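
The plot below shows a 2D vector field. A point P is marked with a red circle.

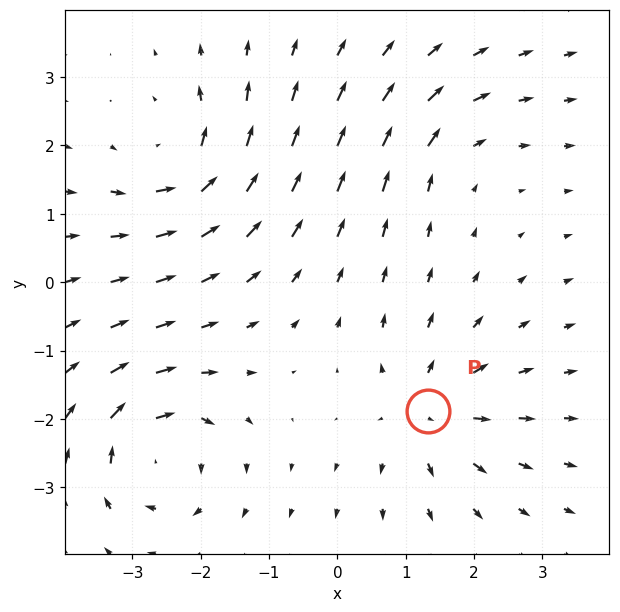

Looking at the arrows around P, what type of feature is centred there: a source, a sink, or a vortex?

At P (1.3, -1.9) the arrows spread outward. Divergence about +5, curl ≈0 — positive divergence with near-zero curl is a source.

source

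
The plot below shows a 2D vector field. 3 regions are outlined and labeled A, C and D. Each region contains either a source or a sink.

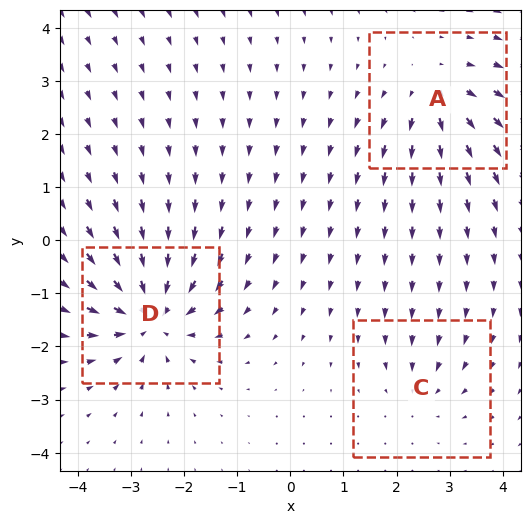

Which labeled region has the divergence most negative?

Divergence at each region's feature centre — A: about +4, C: about -2, D: about -6. Region D is most negative.

D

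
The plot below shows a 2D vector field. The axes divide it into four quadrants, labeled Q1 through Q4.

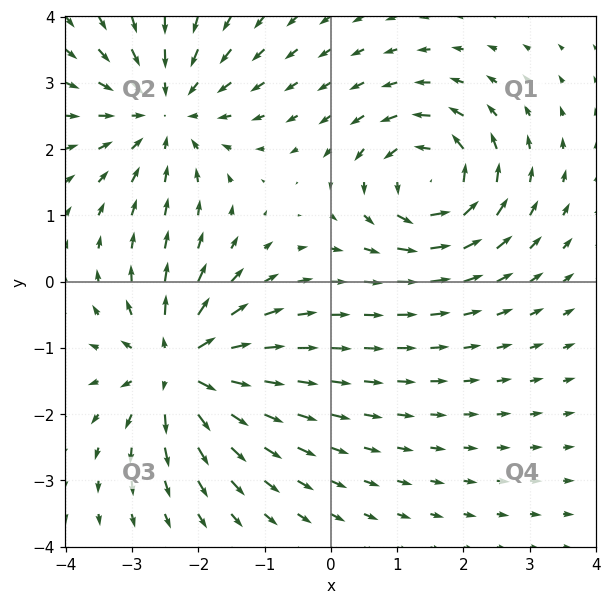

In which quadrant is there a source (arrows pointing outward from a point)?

Q3

The source sits at approximately (-2.3, -1.3), which lies in quadrant Q3. The divergence there is about +5, positive as expected for a source.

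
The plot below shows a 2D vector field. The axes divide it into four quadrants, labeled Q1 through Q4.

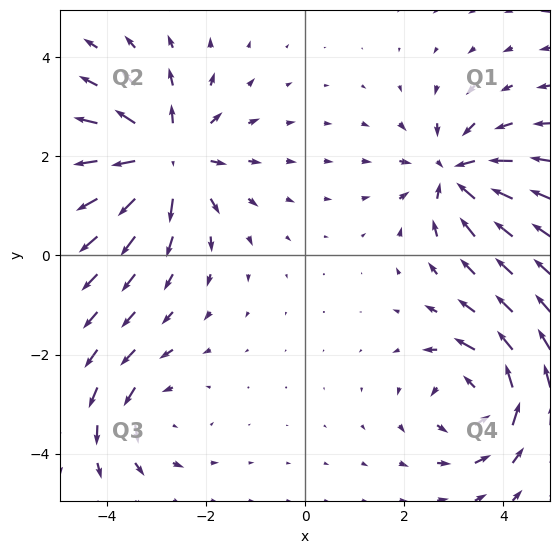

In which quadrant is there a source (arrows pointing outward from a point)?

Q2

The source sits at approximately (-2.8, 2.0), which lies in quadrant Q2. The divergence there is about +5, positive as expected for a source.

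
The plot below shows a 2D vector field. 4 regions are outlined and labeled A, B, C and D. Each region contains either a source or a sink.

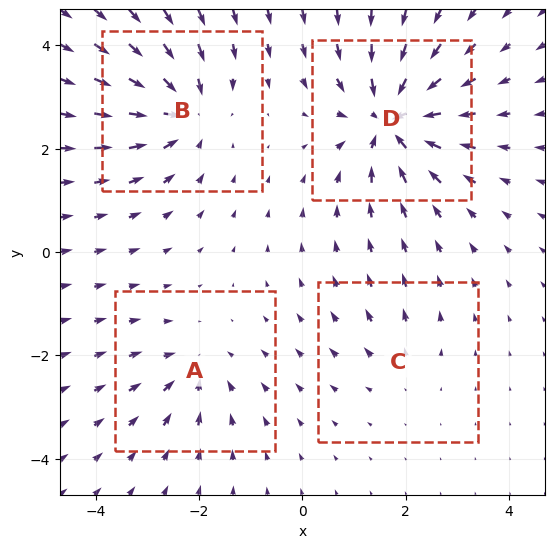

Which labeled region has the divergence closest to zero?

Divergence at each region's feature centre — A: about -4, B: about -6, C: about +2, D: about -7. Region C is closest to zero.

C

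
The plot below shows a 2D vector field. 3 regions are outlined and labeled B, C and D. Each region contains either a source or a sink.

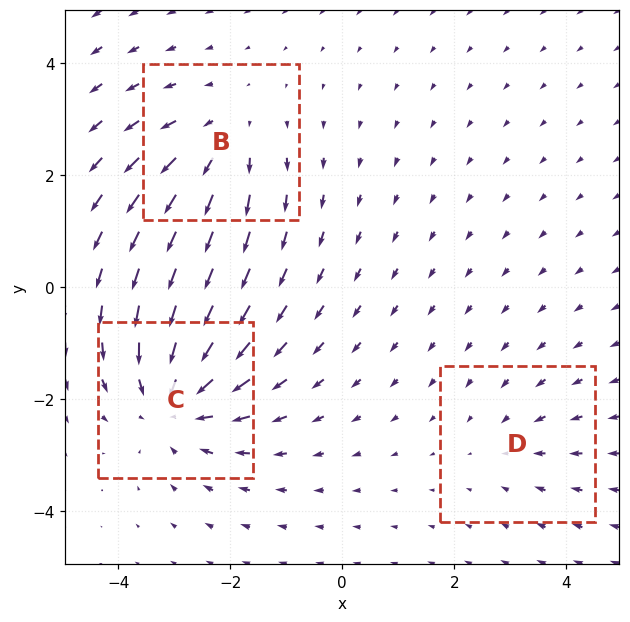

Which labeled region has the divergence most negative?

Divergence at each region's feature centre — B: about +3, C: about -4, D: about -2. Region C is most negative.

C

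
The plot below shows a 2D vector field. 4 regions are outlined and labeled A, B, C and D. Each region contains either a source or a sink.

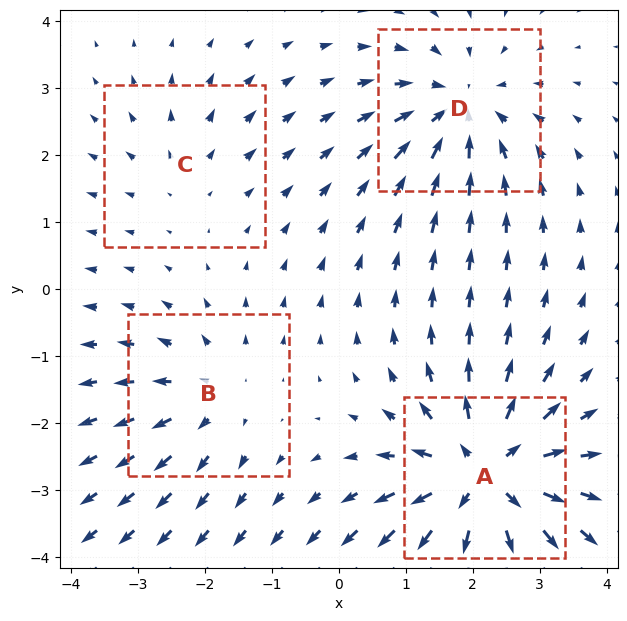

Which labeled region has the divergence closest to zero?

Divergence at each region's feature centre — A: about +8, B: about +4, C: about +2, D: about -5. Region C is closest to zero.

C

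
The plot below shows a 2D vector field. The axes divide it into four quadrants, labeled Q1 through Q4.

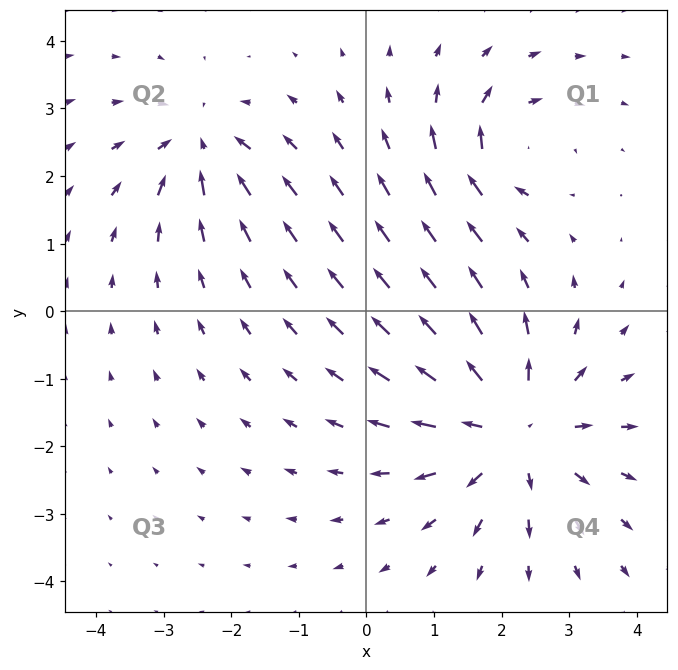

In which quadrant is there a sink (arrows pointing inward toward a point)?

Q2

The sink sits at approximately (-2.5, 2.4), which lies in quadrant Q2. The divergence there is about -4, negative as expected for a sink.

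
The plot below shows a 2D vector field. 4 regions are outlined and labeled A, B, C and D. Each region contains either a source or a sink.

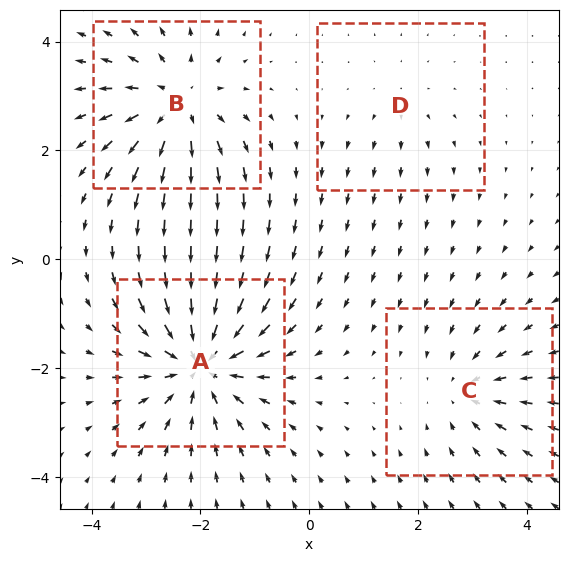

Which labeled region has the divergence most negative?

A

Divergence at each region's feature centre — A: about -7, B: about +6, C: about -4, D: about +2. Region A is most negative.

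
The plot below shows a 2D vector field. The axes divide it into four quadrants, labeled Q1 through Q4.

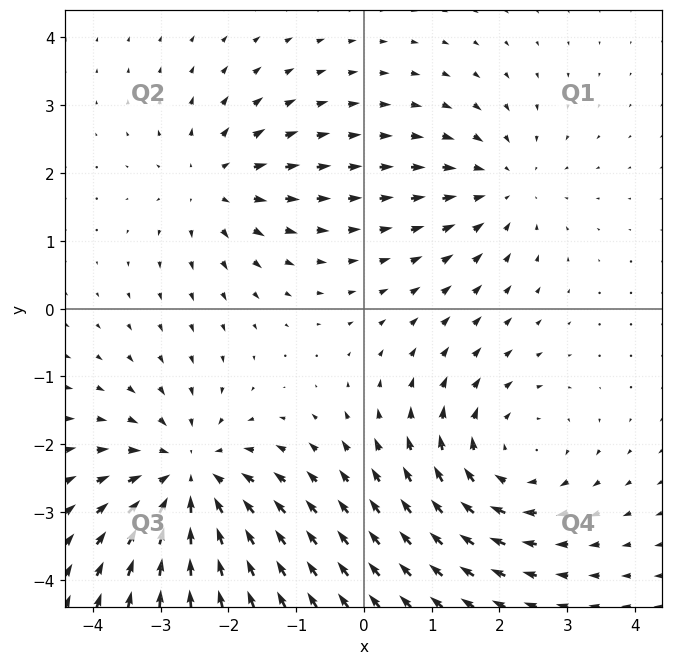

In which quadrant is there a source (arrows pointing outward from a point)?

Q2

The source sits at approximately (-2.2, 1.8), which lies in quadrant Q2. The divergence there is about +3, positive as expected for a source.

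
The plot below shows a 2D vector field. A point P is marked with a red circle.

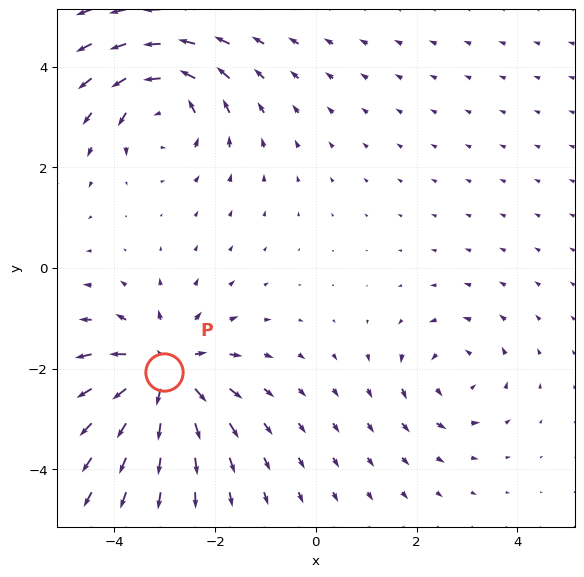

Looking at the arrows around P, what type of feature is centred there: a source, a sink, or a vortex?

source

At P (-3.0, -2.1) the arrows spread outward. Divergence about +6, curl ≈0 — positive divergence with near-zero curl is a source.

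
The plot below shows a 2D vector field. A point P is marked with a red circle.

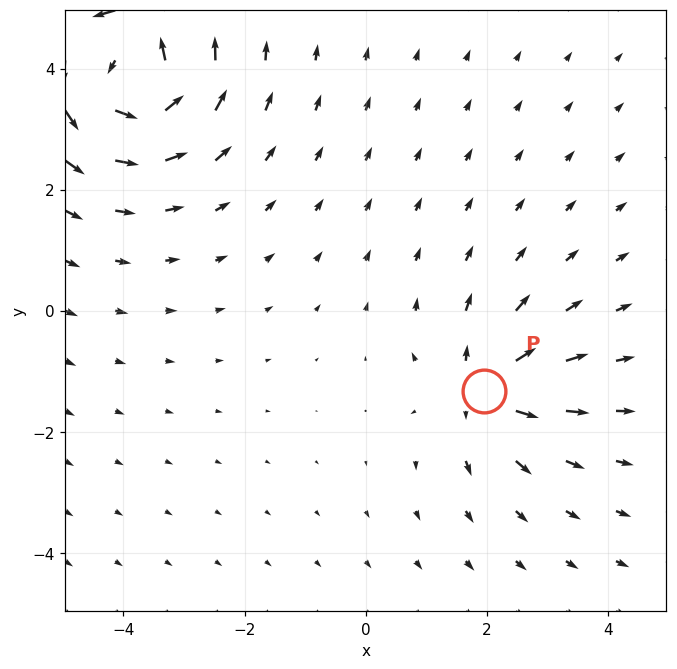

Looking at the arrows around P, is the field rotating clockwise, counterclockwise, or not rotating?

Near P at (1.9, -1.3) the arrows show no circulation. The curl there is ≈0.

not rotating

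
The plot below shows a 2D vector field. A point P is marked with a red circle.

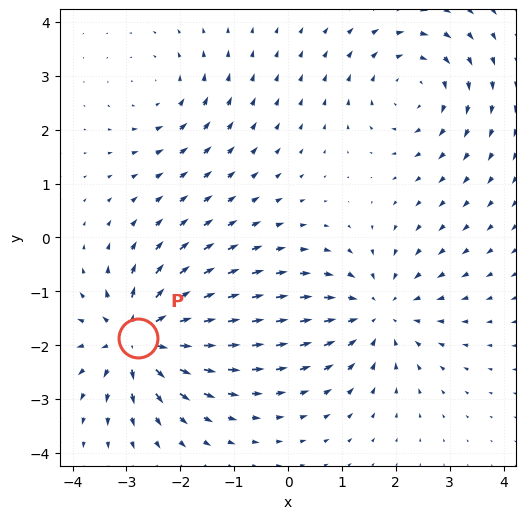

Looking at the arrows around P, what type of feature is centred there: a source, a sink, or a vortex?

source

At P (-2.8, -1.9) the arrows spread outward. Divergence about +7, curl ≈0 — positive divergence with near-zero curl is a source.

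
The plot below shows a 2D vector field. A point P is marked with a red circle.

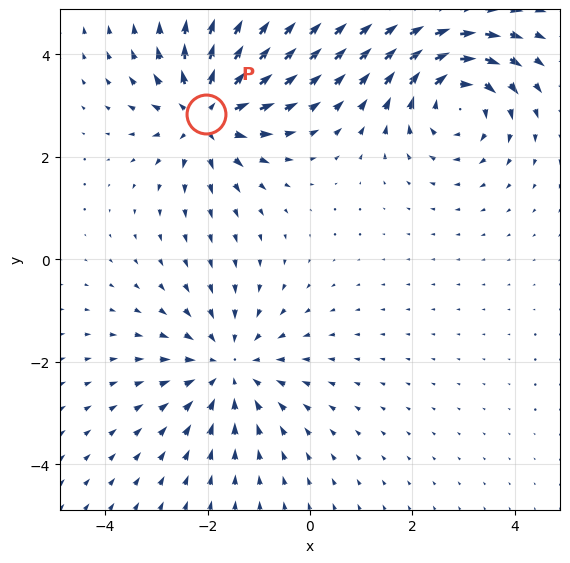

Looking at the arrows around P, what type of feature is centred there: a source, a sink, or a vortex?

At P (-2.0, 2.8) the arrows spread outward. Divergence about +3, curl ≈0 — positive divergence with near-zero curl is a source.

source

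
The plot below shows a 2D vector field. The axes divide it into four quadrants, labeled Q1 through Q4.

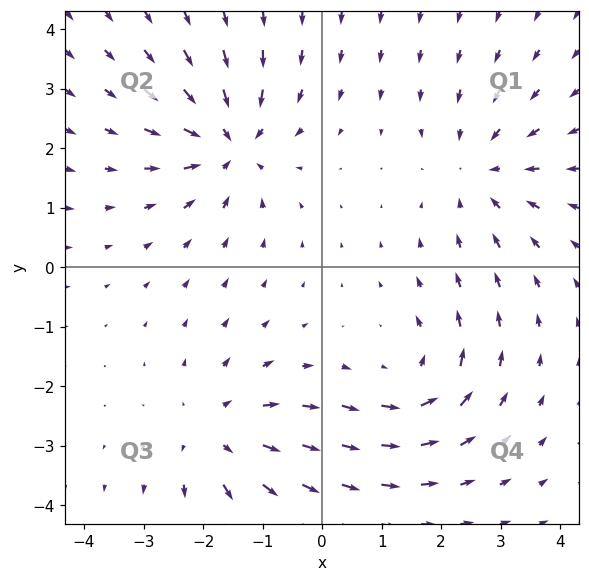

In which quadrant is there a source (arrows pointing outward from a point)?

The source sits at approximately (-1.8, -2.8), which lies in quadrant Q3. The divergence there is about +3, positive as expected for a source.

Q3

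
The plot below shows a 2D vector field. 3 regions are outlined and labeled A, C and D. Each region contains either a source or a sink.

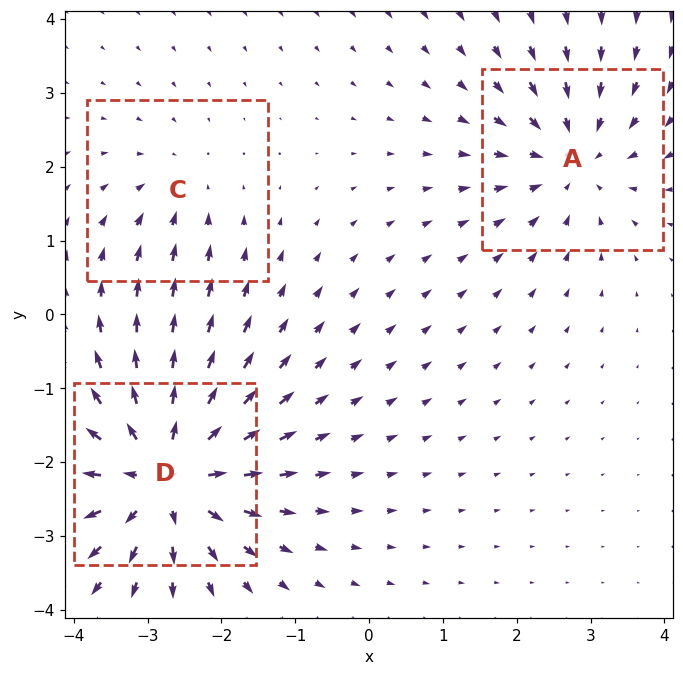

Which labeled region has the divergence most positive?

Divergence at each region's feature centre — A: about -3, C: about -2, D: about +5. Region D is most positive.

D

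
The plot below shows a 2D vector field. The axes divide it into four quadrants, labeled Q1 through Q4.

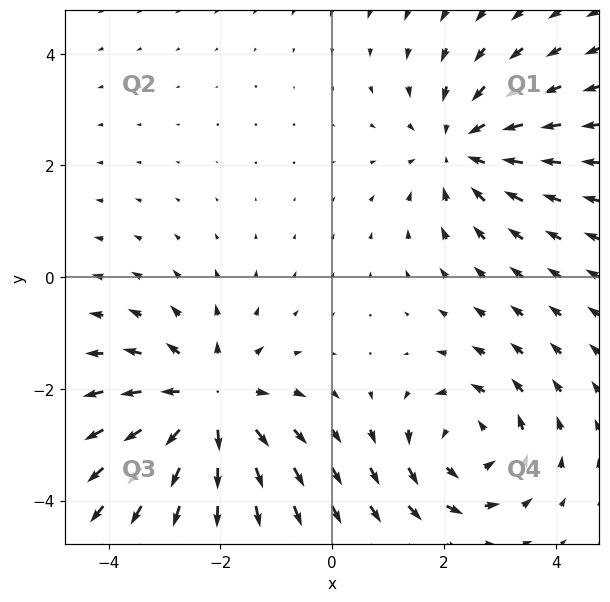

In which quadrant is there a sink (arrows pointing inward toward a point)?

The sink sits at approximately (2.3, 2.3), which lies in quadrant Q1. The divergence there is about -3, negative as expected for a sink.

Q1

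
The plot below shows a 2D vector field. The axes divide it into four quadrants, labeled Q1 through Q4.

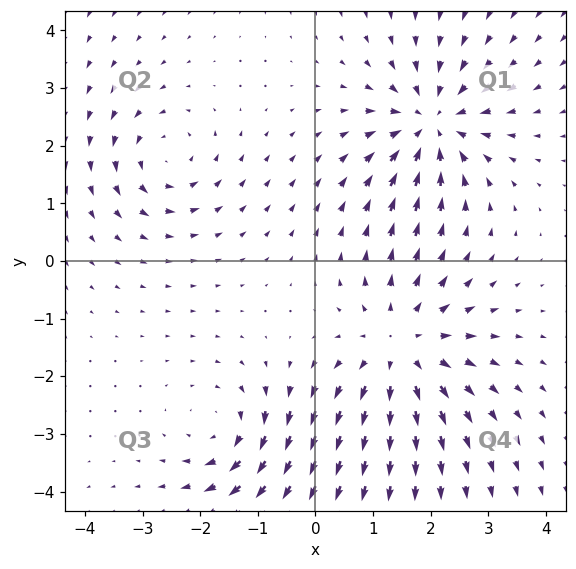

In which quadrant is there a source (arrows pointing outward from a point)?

Q4

The source sits at approximately (1.5, -1.5), which lies in quadrant Q4. The divergence there is about +4, positive as expected for a source.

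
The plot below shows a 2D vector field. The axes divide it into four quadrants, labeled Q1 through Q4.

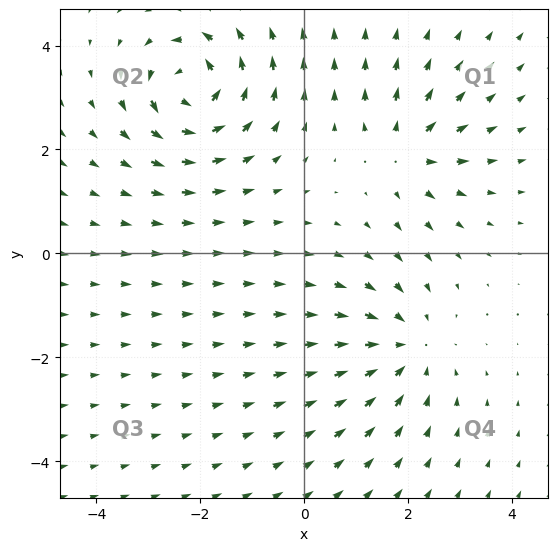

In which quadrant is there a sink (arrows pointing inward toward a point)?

Q4

The sink sits at approximately (2.0, -1.8), which lies in quadrant Q4. The divergence there is about -4, negative as expected for a sink.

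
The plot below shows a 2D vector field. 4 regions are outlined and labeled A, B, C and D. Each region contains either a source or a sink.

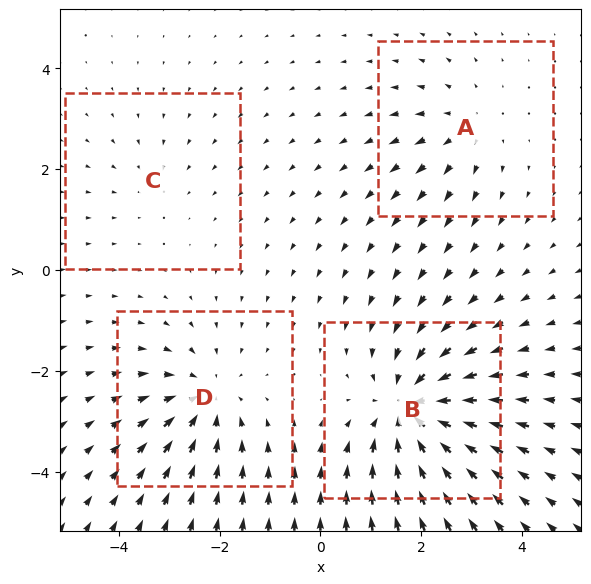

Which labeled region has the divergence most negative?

Divergence at each region's feature centre — A: about +3, B: about -6, C: about -2, D: about -4. Region B is most negative.

B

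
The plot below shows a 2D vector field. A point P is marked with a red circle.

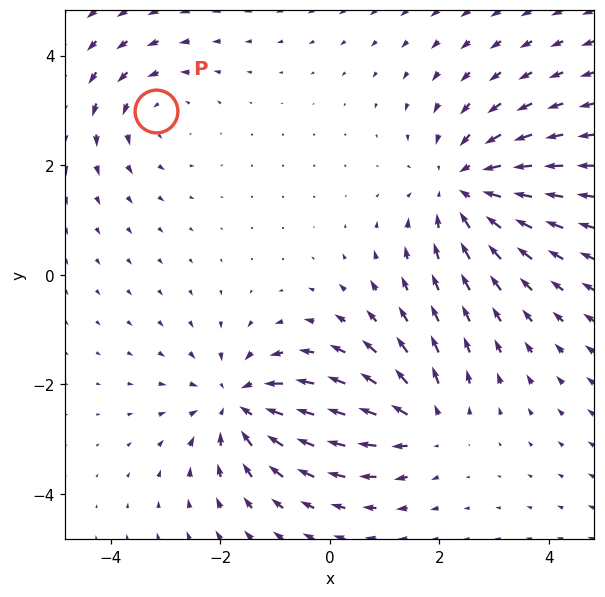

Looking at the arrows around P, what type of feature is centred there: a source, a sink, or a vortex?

vortex

At P (-3.2, 3.0) the arrows circulate counterclockwise. Divergence ≈0, curl about +3 — near-zero divergence with nonzero curl is a vortex.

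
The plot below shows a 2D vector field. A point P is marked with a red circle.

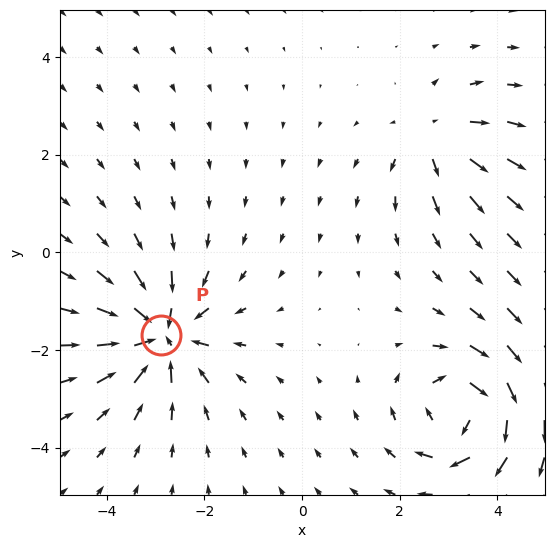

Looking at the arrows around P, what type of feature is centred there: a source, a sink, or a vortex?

At P (-2.9, -1.7) the arrows converge inward. Divergence about -6, curl ≈0 — negative divergence with near-zero curl is a sink.

sink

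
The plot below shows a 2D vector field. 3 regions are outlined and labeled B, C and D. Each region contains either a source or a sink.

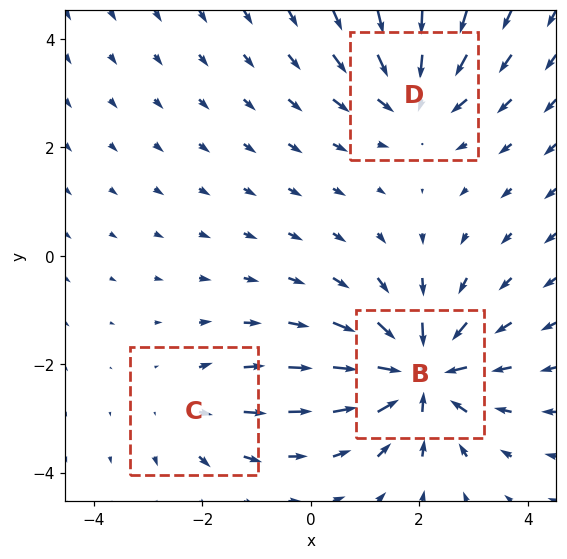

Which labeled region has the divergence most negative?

B

Divergence at each region's feature centre — B: about -6, C: about +2, D: about -4. Region B is most negative.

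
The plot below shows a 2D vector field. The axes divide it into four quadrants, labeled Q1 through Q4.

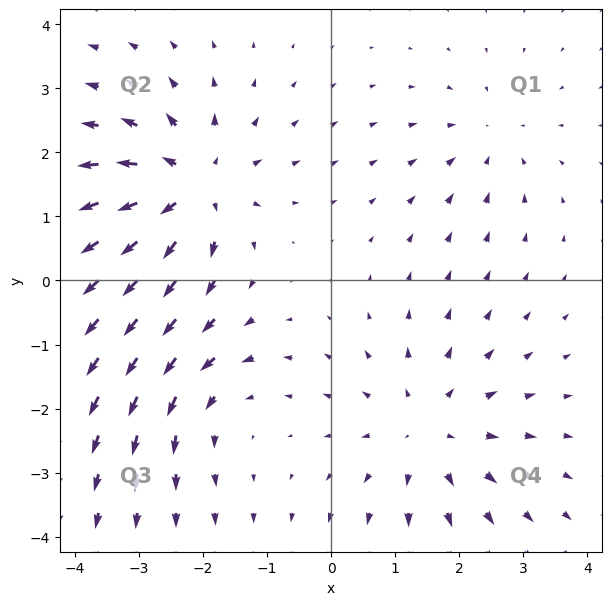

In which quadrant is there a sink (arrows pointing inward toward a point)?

Q1

The sink sits at approximately (2.5, 2.2), which lies in quadrant Q1. The divergence there is about -2, negative as expected for a sink.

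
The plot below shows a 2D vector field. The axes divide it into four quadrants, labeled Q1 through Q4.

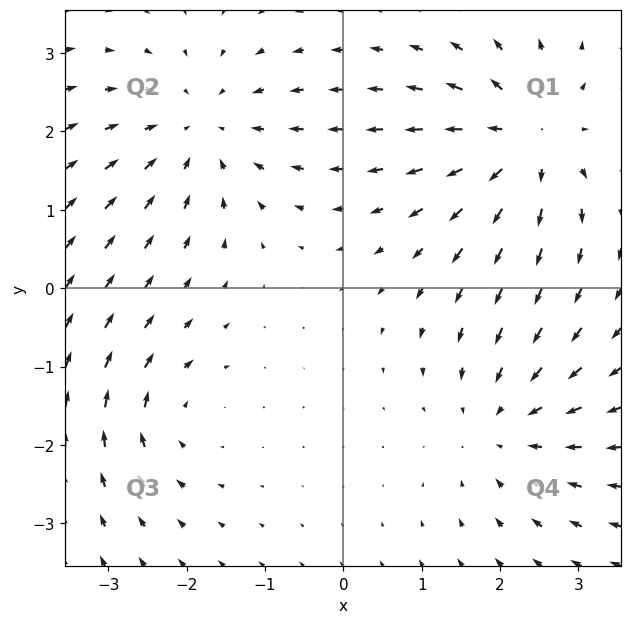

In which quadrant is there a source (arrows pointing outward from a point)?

The source sits at approximately (2.3, 1.9), which lies in quadrant Q1. The divergence there is about +6, positive as expected for a source.

Q1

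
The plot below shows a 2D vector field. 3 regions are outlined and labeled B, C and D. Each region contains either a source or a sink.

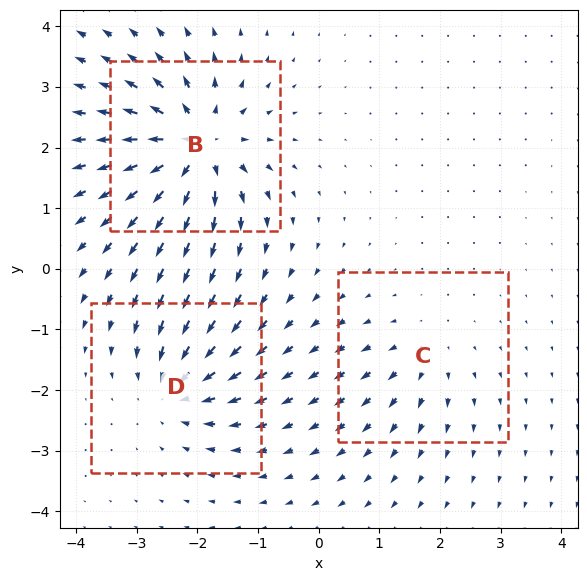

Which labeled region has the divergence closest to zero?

C

Divergence at each region's feature centre — B: about +6, C: about +2, D: about -4. Region C is closest to zero.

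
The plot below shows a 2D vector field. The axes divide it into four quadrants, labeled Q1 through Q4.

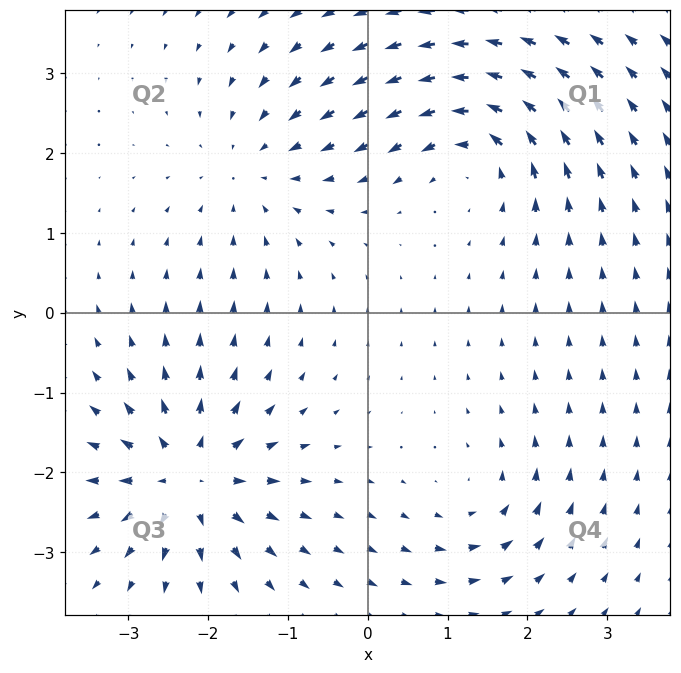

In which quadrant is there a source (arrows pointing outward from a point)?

The source sits at approximately (-2.2, -2.1), which lies in quadrant Q3. The divergence there is about +7, positive as expected for a source.

Q3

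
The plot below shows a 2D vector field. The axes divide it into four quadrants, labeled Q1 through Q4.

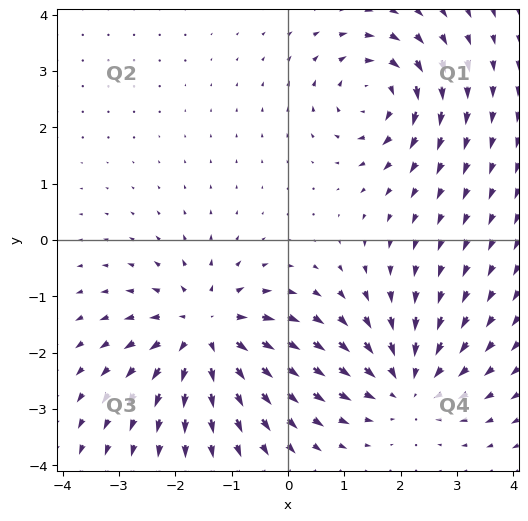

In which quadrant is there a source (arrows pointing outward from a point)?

Q3

The source sits at approximately (-1.5, -1.6), which lies in quadrant Q3. The divergence there is about +5, positive as expected for a source.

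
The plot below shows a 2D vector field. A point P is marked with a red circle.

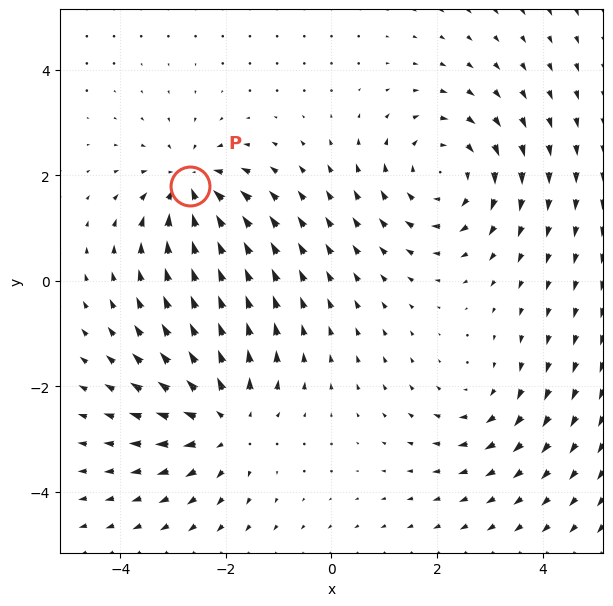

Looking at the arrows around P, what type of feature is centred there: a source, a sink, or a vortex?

sink

At P (-2.7, 1.8) the arrows converge inward. Divergence about -5, curl ≈0 — negative divergence with near-zero curl is a sink.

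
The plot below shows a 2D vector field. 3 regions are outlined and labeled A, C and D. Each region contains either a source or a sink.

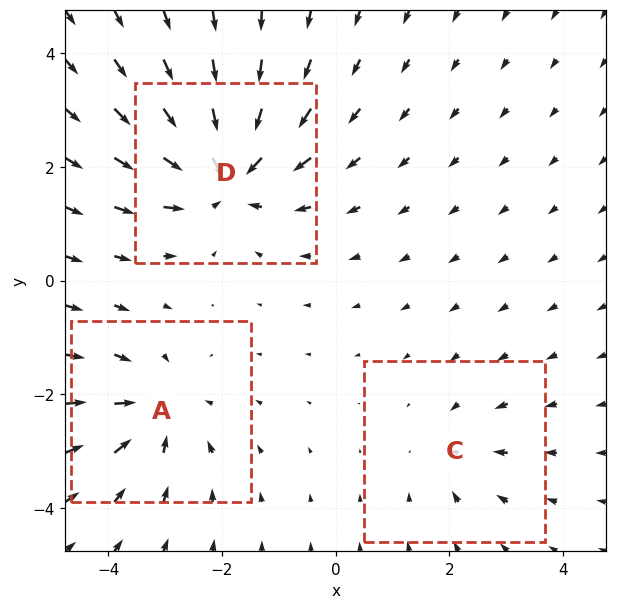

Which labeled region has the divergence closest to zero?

C

Divergence at each region's feature centre — A: about -3, C: about -2, D: about -5. Region C is closest to zero.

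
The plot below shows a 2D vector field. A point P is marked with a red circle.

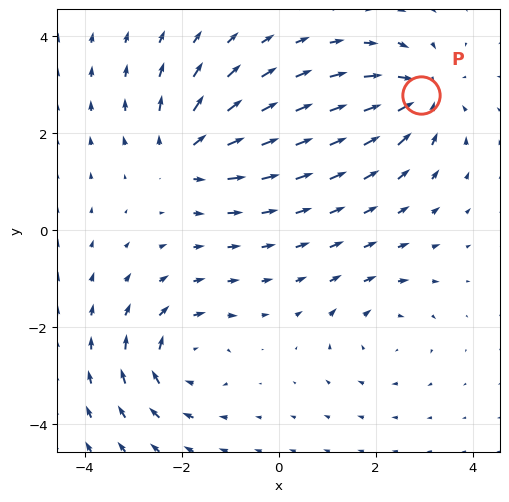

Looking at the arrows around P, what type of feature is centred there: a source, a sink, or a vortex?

At P (2.9, 2.8) the arrows converge inward. Divergence about -6, curl ≈0 — negative divergence with near-zero curl is a sink.

sink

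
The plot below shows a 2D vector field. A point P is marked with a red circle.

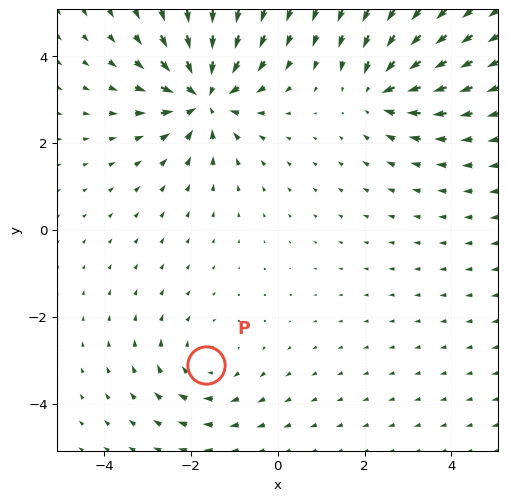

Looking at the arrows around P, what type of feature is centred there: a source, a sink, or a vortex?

At P (-1.7, -3.1) the arrows circulate clockwise. Divergence ≈0, curl about -3 — near-zero divergence with nonzero curl is a vortex.

vortex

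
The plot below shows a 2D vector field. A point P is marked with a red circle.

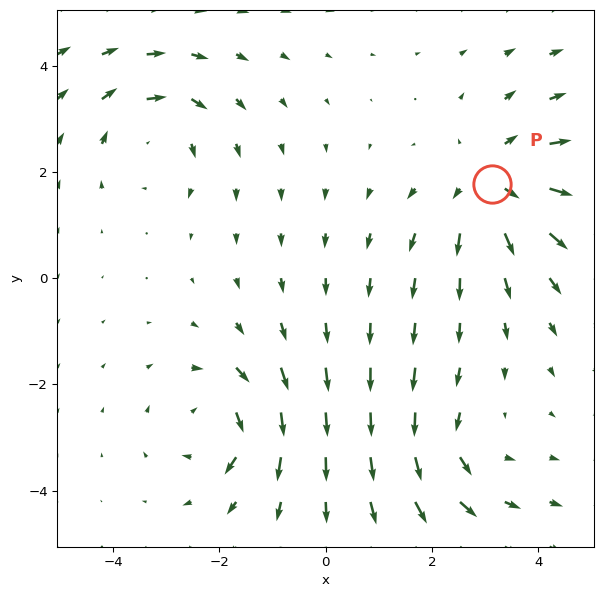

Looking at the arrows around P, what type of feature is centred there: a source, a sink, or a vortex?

source

At P (3.1, 1.8) the arrows spread outward. Divergence about +4, curl ≈0 — positive divergence with near-zero curl is a source.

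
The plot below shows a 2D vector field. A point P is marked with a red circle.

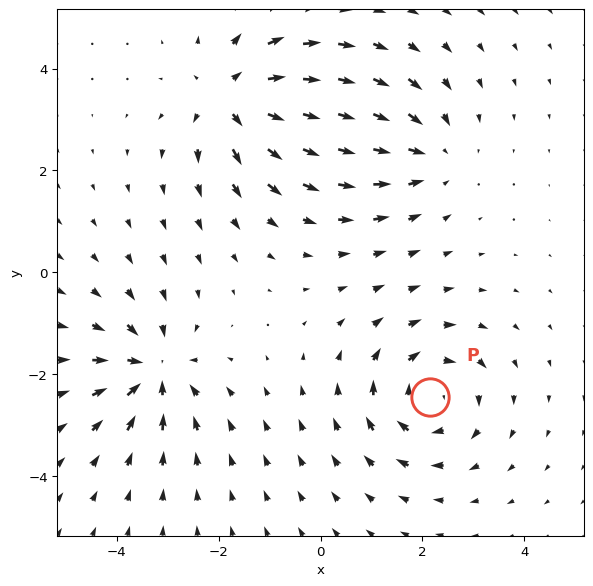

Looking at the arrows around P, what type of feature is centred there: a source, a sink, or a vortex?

At P (2.1, -2.5) the arrows circulate clockwise. Divergence ≈0, curl about -5 — near-zero divergence with nonzero curl is a vortex.

vortex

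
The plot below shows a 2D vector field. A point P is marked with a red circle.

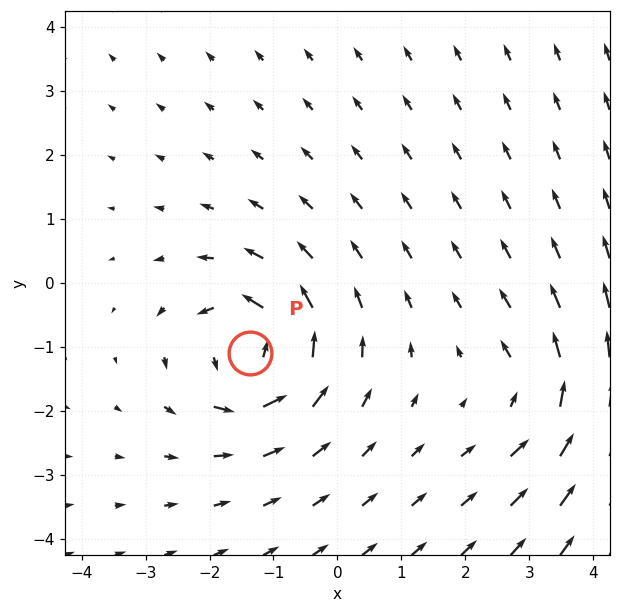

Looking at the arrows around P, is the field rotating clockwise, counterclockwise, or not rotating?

Near P at (-1.4, -1.1) the arrows circulate counterclockwise. The curl (z-component) there is about +5; positive curl means counterclockwise rotation.

counterclockwise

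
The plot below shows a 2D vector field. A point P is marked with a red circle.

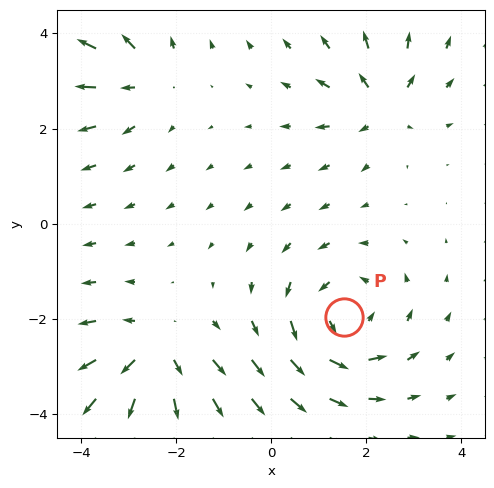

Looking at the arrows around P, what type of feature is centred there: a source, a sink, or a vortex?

At P (1.5, -2.0) the arrows circulate counterclockwise. Divergence ≈0, curl about +5 — near-zero divergence with nonzero curl is a vortex.

vortex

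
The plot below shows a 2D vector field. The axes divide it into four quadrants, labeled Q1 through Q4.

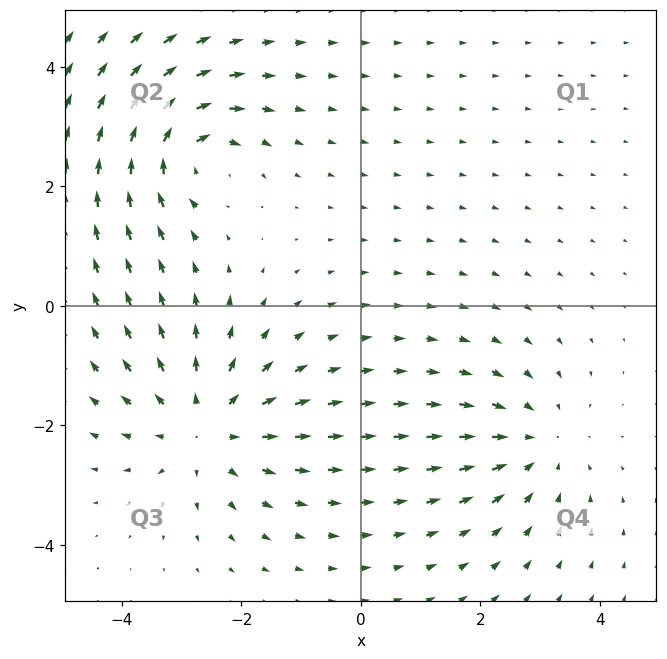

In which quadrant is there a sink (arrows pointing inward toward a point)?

The sink sits at approximately (3.0, -2.3), which lies in quadrant Q4. The divergence there is about -2, negative as expected for a sink.

Q4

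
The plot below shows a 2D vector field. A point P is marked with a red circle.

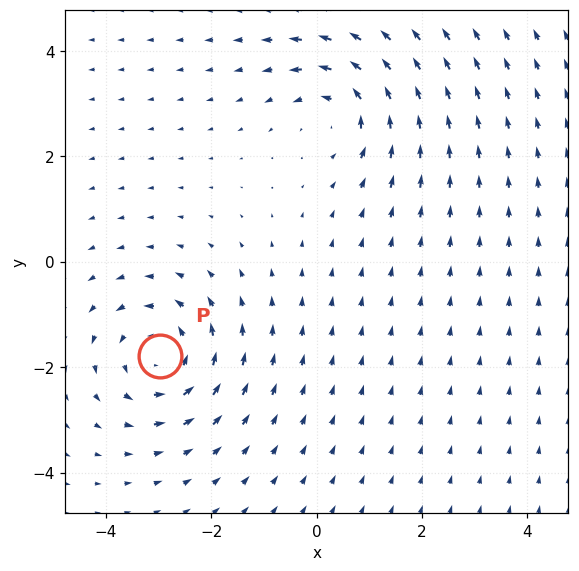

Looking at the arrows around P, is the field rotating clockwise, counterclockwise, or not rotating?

counterclockwise

Near P at (-3.0, -1.8) the arrows circulate counterclockwise. The curl (z-component) there is about +4; positive curl means counterclockwise rotation.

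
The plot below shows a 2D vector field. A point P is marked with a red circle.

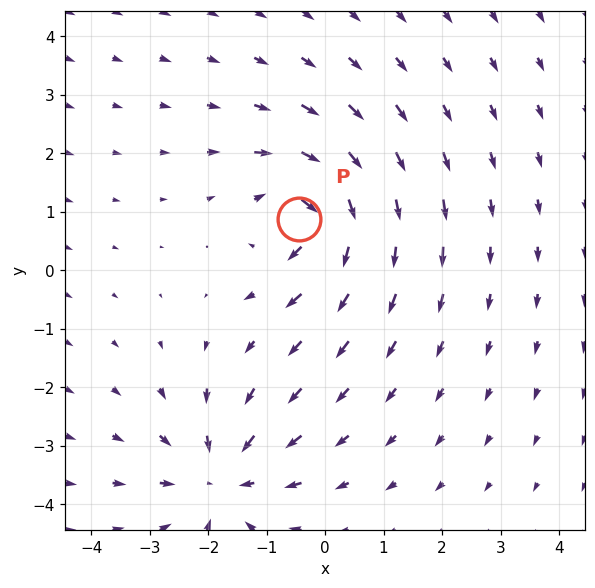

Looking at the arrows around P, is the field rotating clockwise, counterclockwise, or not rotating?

Near P at (-0.4, 0.9) the arrows circulate clockwise. The curl (z-component) there is about -4; negative curl means clockwise rotation.

clockwise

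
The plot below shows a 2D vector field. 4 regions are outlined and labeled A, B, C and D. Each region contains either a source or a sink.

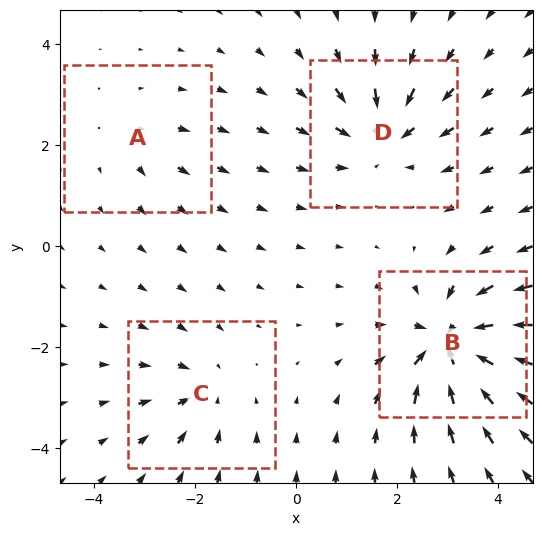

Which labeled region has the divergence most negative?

B

Divergence at each region's feature centre — A: about +2, B: about -8, C: about -4, D: about -5. Region B is most negative.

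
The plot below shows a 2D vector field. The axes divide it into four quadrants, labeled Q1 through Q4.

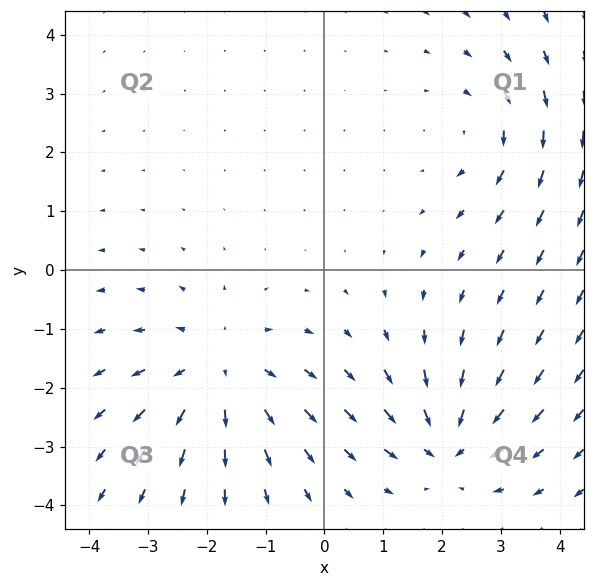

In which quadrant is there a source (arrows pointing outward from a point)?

Q3

The source sits at approximately (-1.8, -1.7), which lies in quadrant Q3. The divergence there is about +3, positive as expected for a source.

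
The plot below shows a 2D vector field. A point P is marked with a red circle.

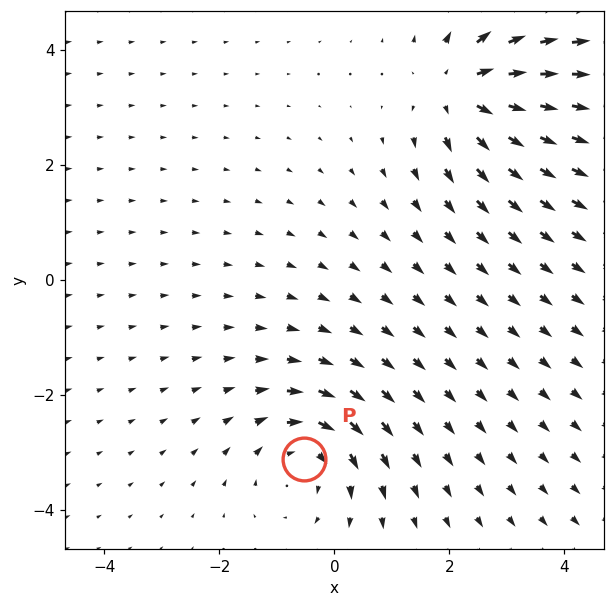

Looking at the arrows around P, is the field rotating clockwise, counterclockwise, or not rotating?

clockwise

Near P at (-0.5, -3.1) the arrows circulate clockwise. The curl (z-component) there is about -4; negative curl means clockwise rotation.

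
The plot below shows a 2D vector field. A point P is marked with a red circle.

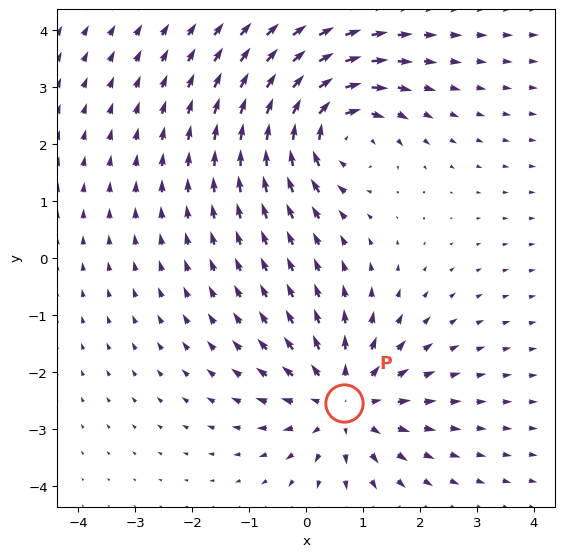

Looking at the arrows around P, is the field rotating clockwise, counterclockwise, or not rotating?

not rotating

Near P at (0.7, -2.5) the arrows show no circulation. The curl there is ≈0.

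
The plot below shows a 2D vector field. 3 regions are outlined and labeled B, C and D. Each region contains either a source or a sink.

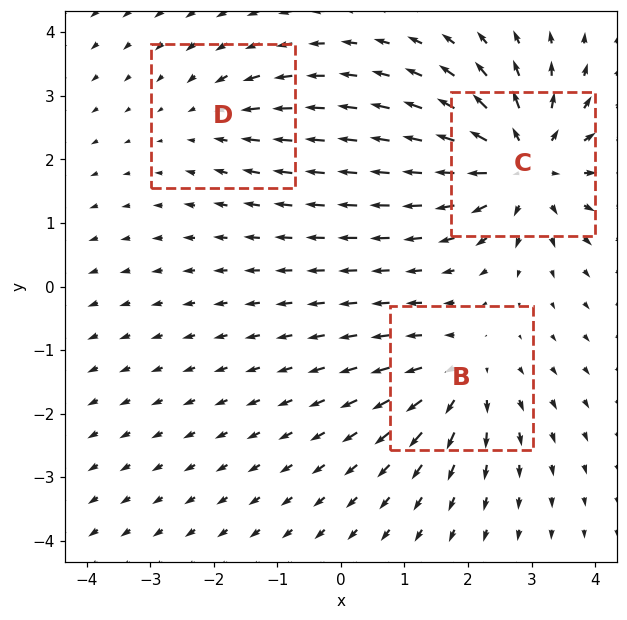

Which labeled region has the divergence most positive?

Divergence at each region's feature centre — B: about +3, C: about +5, D: about -2. Region C is most positive.

C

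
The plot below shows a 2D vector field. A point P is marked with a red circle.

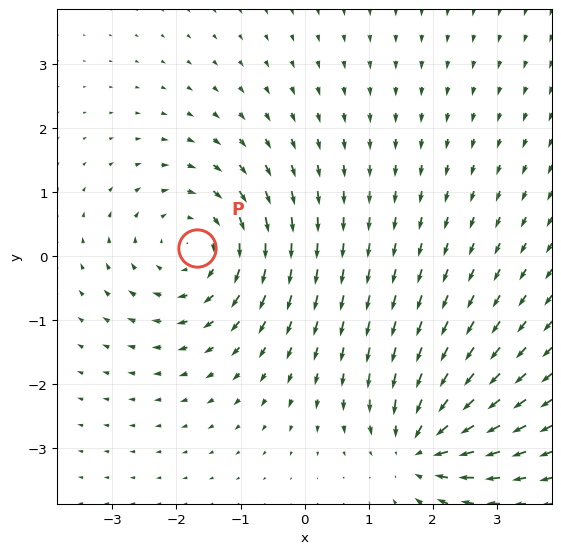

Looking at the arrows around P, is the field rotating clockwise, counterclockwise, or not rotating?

clockwise

Near P at (-1.7, 0.1) the arrows circulate clockwise. The curl (z-component) there is about -4; negative curl means clockwise rotation.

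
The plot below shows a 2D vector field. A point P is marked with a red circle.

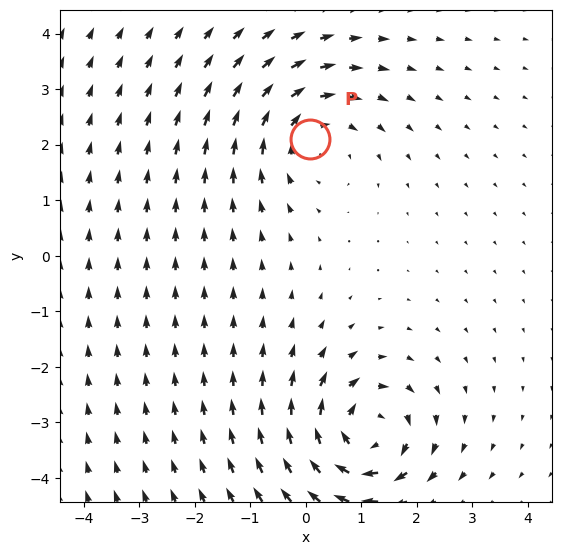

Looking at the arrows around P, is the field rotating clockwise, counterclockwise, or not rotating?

clockwise

Near P at (0.1, 2.1) the arrows circulate clockwise. The curl (z-component) there is about -2; negative curl means clockwise rotation.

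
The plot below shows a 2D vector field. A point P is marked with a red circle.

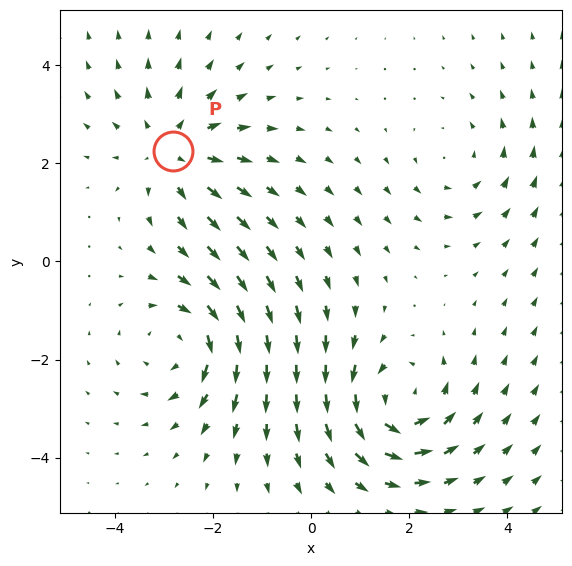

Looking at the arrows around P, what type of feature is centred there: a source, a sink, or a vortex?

source

At P (-2.8, 2.3) the arrows spread outward. Divergence about +4, curl ≈0 — positive divergence with near-zero curl is a source.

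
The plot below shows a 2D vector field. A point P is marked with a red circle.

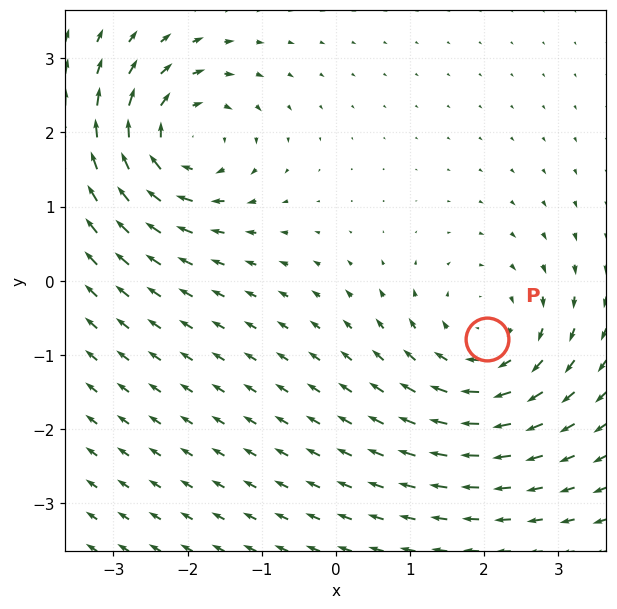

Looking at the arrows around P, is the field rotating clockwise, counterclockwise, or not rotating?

Near P at (2.0, -0.8) the arrows circulate clockwise. The curl (z-component) there is about -3; negative curl means clockwise rotation.

clockwise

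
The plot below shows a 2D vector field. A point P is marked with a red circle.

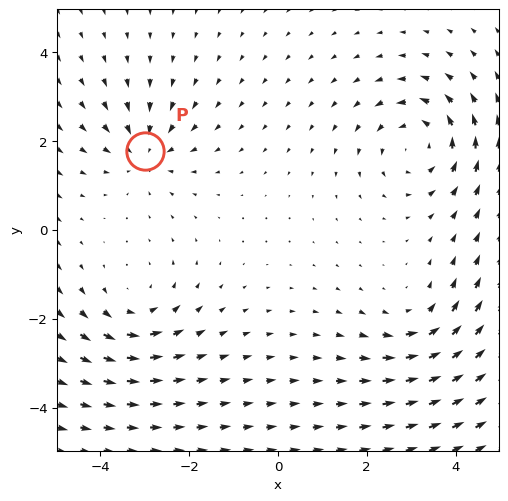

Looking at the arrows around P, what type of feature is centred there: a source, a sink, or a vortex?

At P (-3.0, 1.8) the arrows converge inward. Divergence about -4, curl ≈0 — negative divergence with near-zero curl is a sink.

sink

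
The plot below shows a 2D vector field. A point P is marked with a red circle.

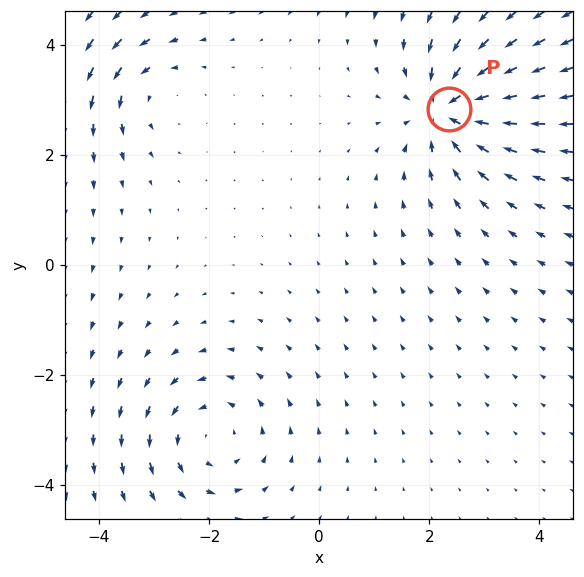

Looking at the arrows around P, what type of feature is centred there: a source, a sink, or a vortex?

sink

At P (2.4, 2.8) the arrows converge inward. Divergence about -6, curl ≈0 — negative divergence with near-zero curl is a sink.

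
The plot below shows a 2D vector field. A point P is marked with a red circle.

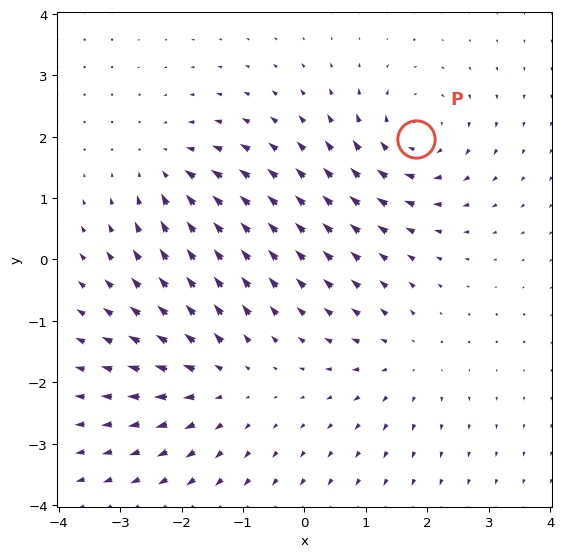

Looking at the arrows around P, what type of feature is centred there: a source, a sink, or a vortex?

vortex

At P (1.8, 2.0) the arrows circulate clockwise. Divergence ≈0, curl about -5 — near-zero divergence with nonzero curl is a vortex.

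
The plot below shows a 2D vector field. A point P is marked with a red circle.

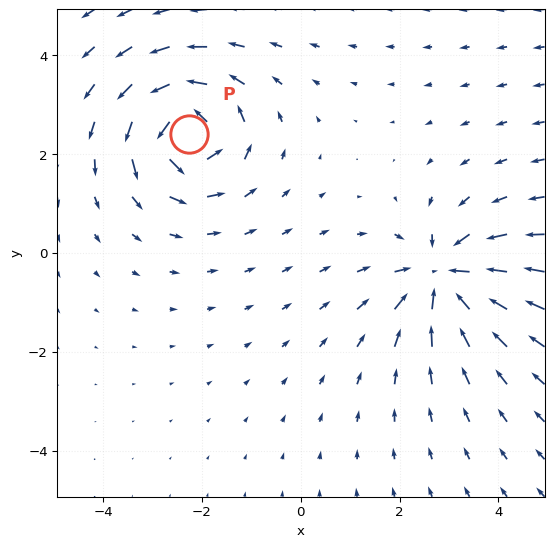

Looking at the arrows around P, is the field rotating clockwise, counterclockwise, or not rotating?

Near P at (-2.3, 2.4) the arrows circulate counterclockwise. The curl (z-component) there is about +5; positive curl means counterclockwise rotation.

counterclockwise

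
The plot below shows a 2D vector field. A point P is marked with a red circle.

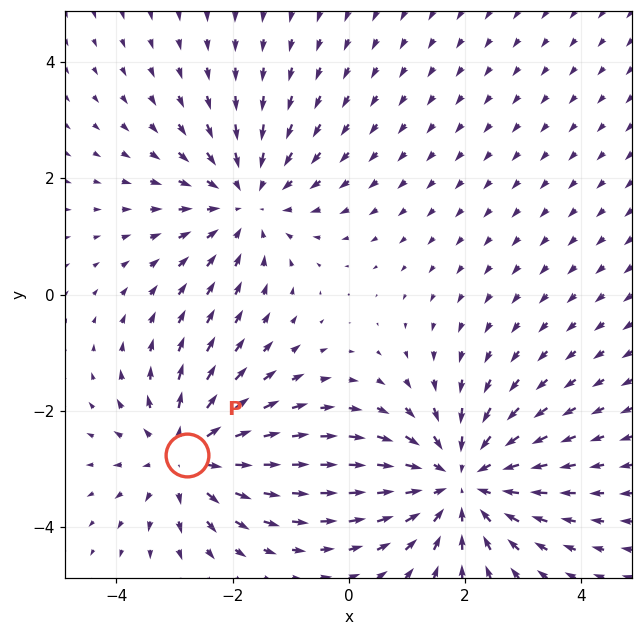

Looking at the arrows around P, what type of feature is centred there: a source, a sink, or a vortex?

At P (-2.8, -2.8) the arrows spread outward. Divergence about +3, curl ≈0 — positive divergence with near-zero curl is a source.

source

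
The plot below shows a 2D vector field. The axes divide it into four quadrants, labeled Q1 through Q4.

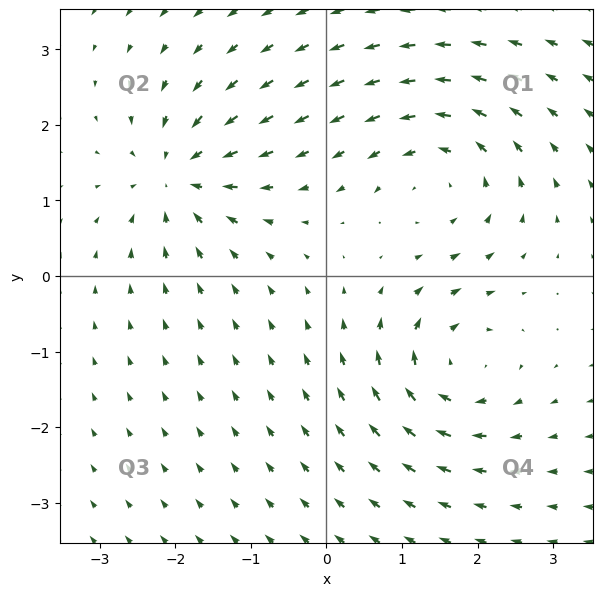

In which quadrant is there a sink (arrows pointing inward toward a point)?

Q2

The sink sits at approximately (-2.0, 1.3), which lies in quadrant Q2. The divergence there is about -5, negative as expected for a sink.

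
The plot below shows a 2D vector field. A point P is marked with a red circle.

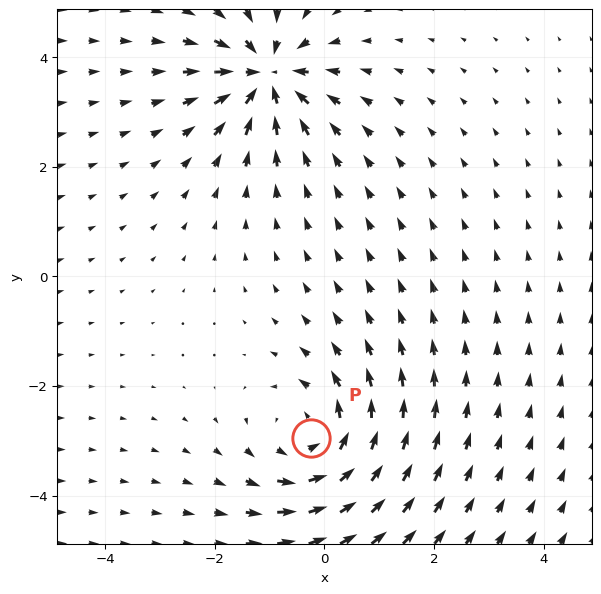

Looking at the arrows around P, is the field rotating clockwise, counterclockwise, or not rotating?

Near P at (-0.2, -3.0) the arrows circulate counterclockwise. The curl (z-component) there is about +4; positive curl means counterclockwise rotation.

counterclockwise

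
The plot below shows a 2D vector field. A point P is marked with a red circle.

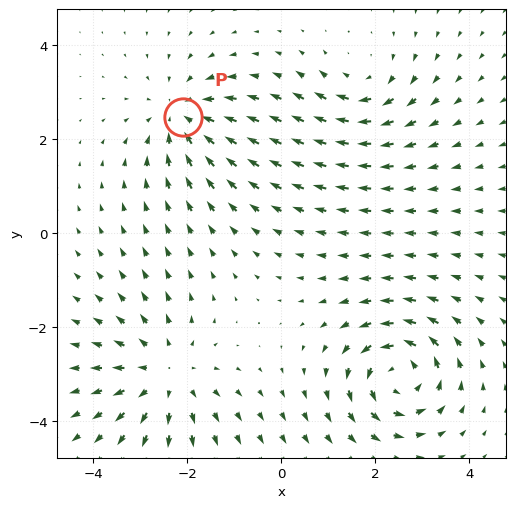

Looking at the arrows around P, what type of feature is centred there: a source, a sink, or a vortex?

At P (-2.1, 2.5) the arrows converge inward. Divergence about -4, curl ≈0 — negative divergence with near-zero curl is a sink.

sink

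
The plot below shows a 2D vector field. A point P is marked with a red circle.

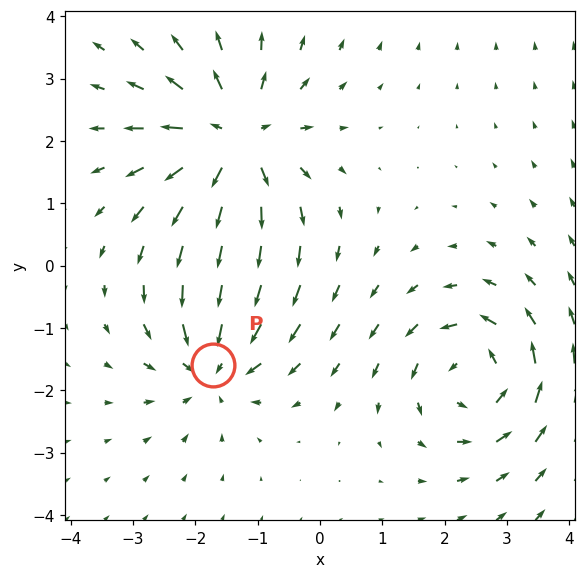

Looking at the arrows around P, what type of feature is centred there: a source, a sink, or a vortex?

At P (-1.7, -1.6) the arrows converge inward. Divergence about -4, curl ≈0 — negative divergence with near-zero curl is a sink.

sink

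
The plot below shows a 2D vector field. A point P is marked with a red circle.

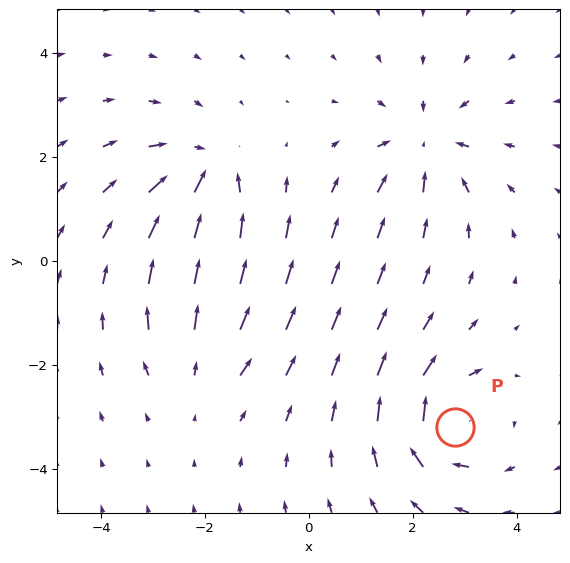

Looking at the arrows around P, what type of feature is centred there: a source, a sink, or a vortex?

At P (2.8, -3.2) the arrows circulate clockwise. Divergence ≈0, curl about -6 — near-zero divergence with nonzero curl is a vortex.

vortex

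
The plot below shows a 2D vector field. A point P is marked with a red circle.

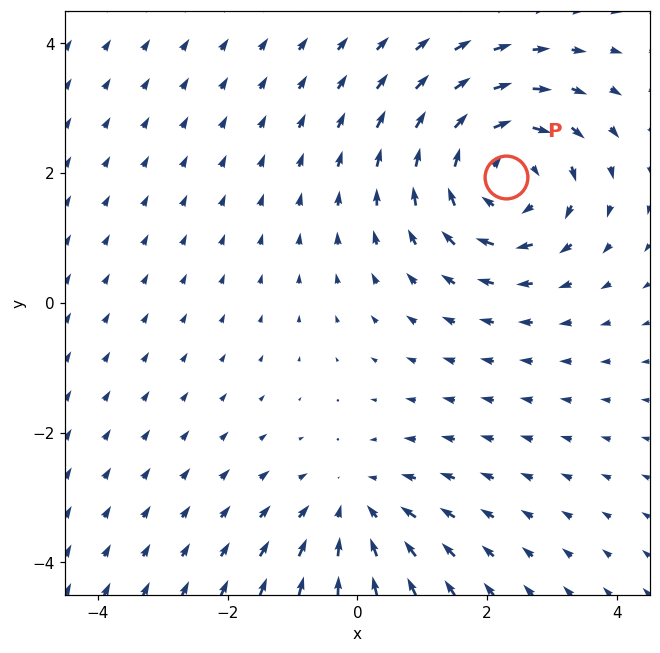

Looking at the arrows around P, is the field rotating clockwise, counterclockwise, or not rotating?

clockwise

Near P at (2.3, 1.9) the arrows circulate clockwise. The curl (z-component) there is about -3; negative curl means clockwise rotation.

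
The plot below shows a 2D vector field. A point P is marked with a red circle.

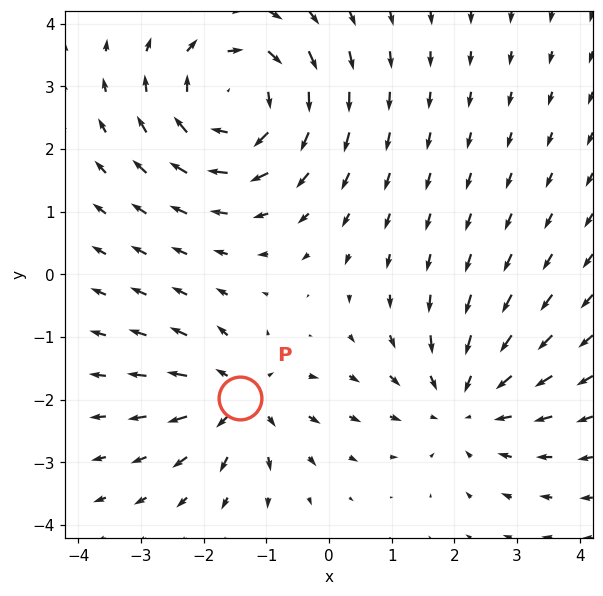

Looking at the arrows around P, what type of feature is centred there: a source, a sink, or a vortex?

At P (-1.4, -2.0) the arrows spread outward. Divergence about +4, curl ≈0 — positive divergence with near-zero curl is a source.

source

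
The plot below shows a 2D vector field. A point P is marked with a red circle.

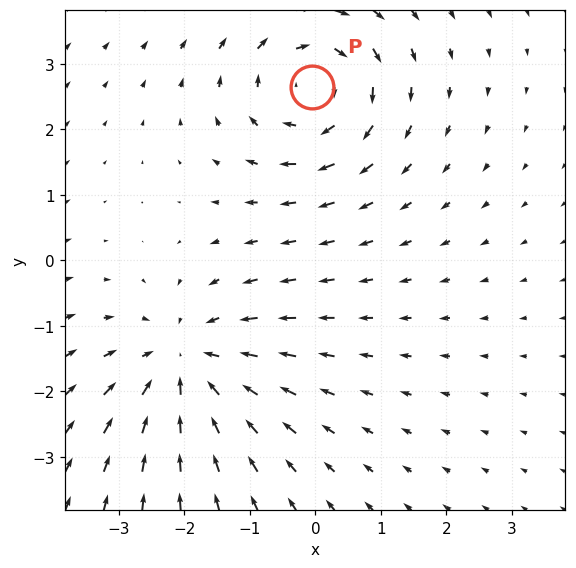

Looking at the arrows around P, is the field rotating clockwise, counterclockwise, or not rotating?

clockwise

Near P at (-0.0, 2.6) the arrows circulate clockwise. The curl (z-component) there is about -4; negative curl means clockwise rotation.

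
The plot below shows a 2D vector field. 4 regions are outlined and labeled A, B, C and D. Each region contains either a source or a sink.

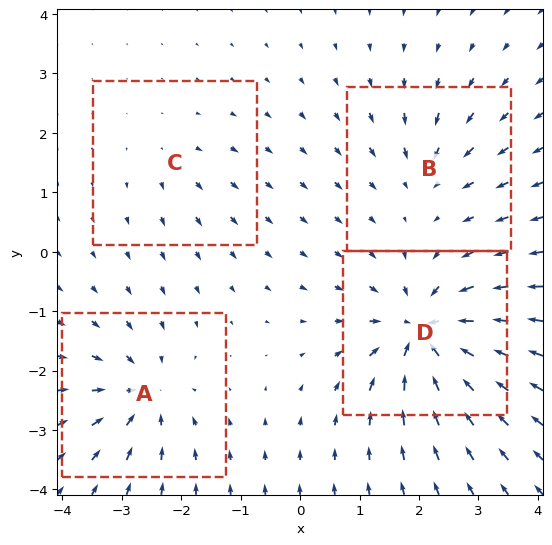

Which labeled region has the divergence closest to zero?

Divergence at each region's feature centre — A: about -6, B: about -4, C: about +2, D: about -9. Region C is closest to zero.

C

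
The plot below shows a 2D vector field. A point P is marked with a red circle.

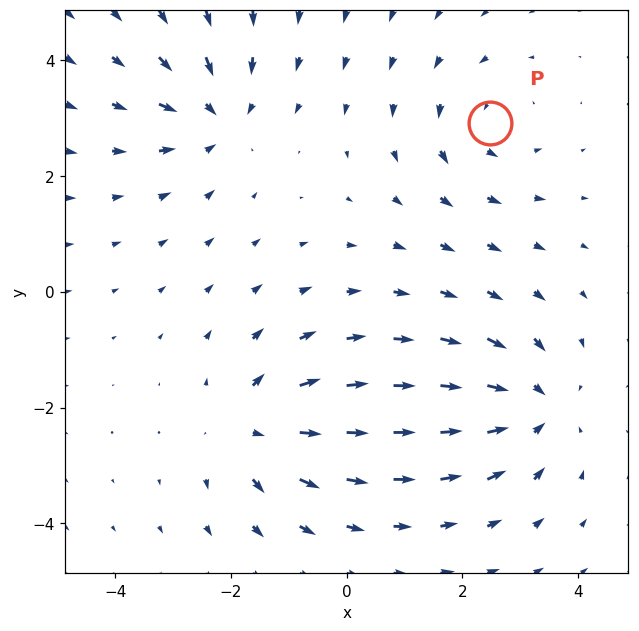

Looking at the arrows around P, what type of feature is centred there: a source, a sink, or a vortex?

vortex

At P (2.5, 2.9) the arrows circulate counterclockwise. Divergence ≈0, curl about +3 — near-zero divergence with nonzero curl is a vortex.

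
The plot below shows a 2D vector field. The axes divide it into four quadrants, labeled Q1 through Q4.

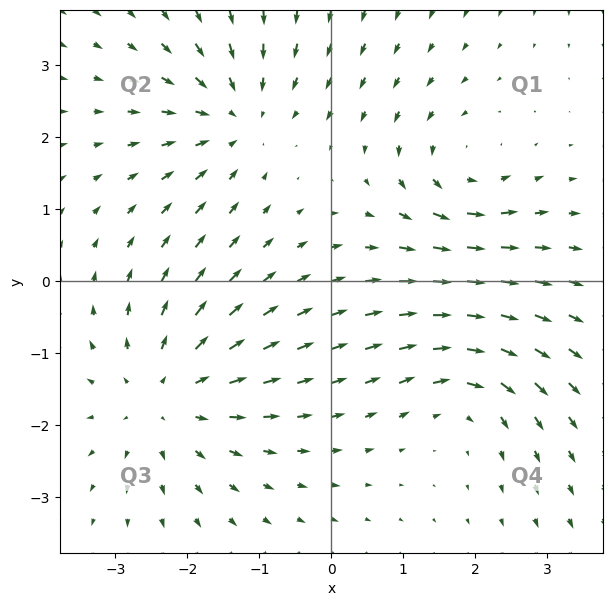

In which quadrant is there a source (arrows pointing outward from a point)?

The source sits at approximately (-2.3, -1.6), which lies in quadrant Q3. The divergence there is about +4, positive as expected for a source.

Q3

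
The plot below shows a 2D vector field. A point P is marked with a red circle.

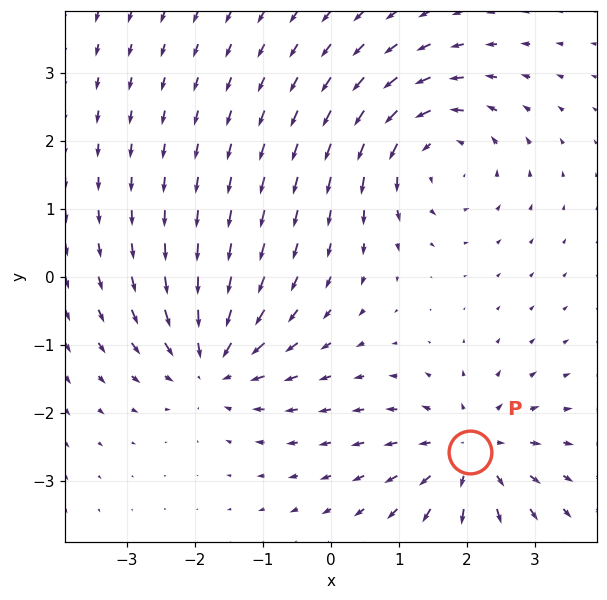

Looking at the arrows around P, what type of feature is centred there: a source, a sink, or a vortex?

source

At P (2.1, -2.6) the arrows spread outward. Divergence about +5, curl ≈0 — positive divergence with near-zero curl is a source.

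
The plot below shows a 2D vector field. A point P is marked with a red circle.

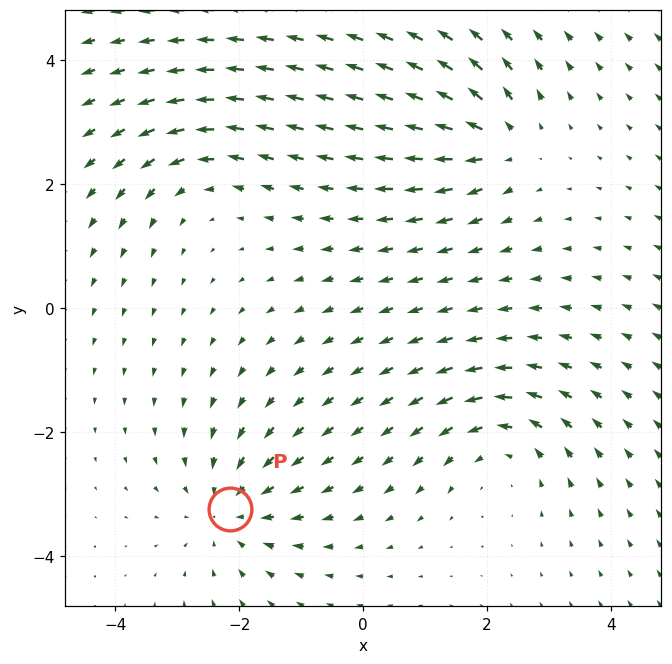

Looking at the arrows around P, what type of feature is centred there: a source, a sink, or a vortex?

At P (-2.1, -3.2) the arrows converge inward. Divergence about -3, curl ≈0 — negative divergence with near-zero curl is a sink.

sink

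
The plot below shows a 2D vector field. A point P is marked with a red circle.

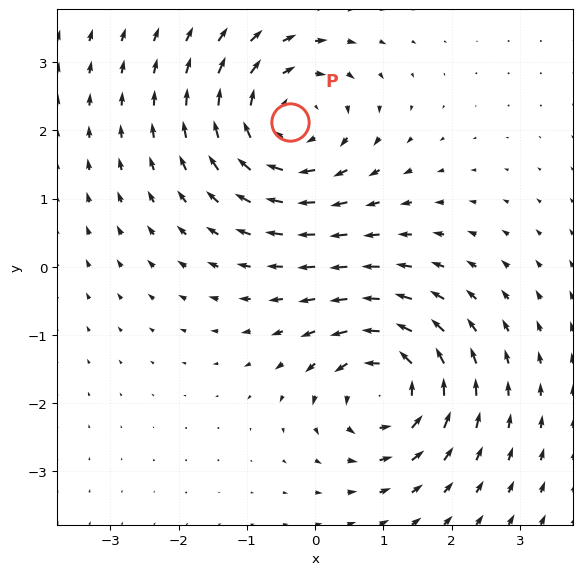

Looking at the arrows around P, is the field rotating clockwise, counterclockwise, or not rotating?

clockwise

Near P at (-0.4, 2.1) the arrows circulate clockwise. The curl (z-component) there is about -3; negative curl means clockwise rotation.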